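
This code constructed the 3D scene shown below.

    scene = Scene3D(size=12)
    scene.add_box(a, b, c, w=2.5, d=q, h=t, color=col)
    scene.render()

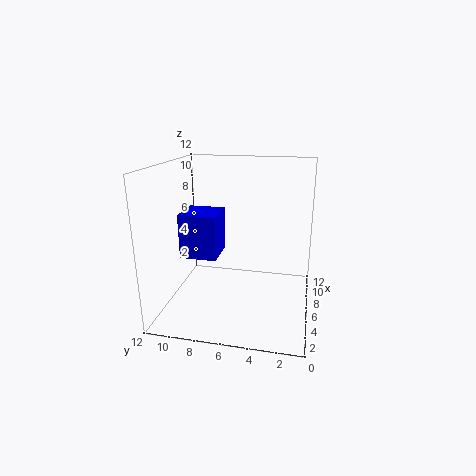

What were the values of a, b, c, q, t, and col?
a = 0.25
b = 6.25
c = 6.5
q = 2.5
t = 3
col = 'blue'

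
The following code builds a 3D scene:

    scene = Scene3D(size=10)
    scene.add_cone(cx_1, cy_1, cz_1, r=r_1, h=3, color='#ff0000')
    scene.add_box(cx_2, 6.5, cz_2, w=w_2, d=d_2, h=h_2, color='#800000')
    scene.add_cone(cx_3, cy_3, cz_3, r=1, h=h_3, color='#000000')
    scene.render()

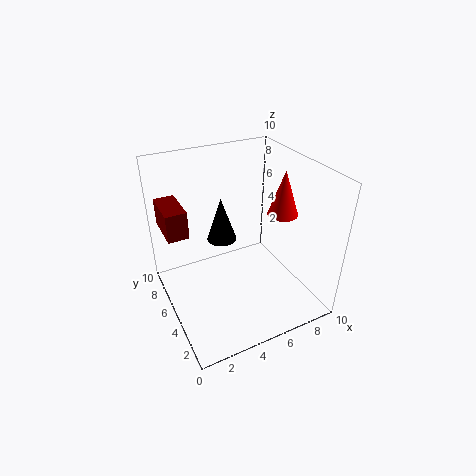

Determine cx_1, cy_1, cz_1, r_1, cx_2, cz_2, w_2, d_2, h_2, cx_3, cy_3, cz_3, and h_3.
cx_1 = 7.5; cy_1 = 3.5; cz_1 = 7; r_1 = 1; cx_2 = 0.5; cz_2 = 5; w_2 = 1.5; d_2 = 3; h_2 = 2; cx_3 = 4; cy_3 = 5.5; cz_3 = 5; h_3 = 3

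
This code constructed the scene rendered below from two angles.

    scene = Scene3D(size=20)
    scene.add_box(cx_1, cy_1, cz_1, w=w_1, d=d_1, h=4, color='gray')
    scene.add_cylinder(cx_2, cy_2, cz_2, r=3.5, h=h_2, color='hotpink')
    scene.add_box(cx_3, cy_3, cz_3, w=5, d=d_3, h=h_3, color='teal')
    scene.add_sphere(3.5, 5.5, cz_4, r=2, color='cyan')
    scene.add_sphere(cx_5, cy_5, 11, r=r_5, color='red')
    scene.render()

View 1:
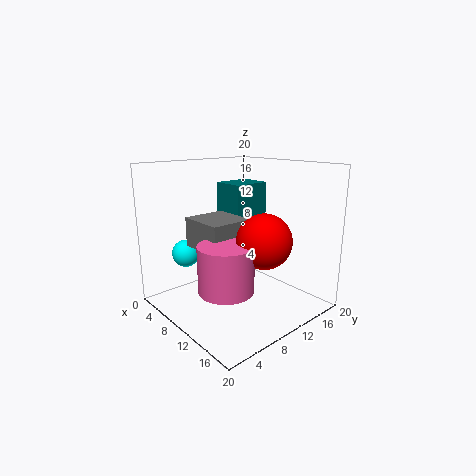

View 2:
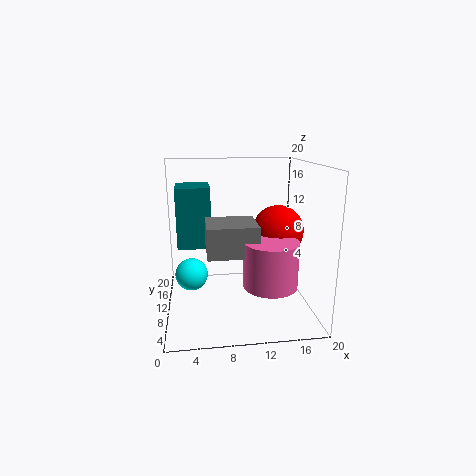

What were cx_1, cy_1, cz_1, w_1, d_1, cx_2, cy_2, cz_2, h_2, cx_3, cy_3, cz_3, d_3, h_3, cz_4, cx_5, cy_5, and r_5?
cx_1 = 5.5, cy_1 = 4.5, cz_1 = 9, w_1 = 6.5, d_1 = 6, cx_2 = 13.5, cy_2 = 5, cz_2 = 5, h_2 = 6, cx_3 = 1.5, cy_3 = 13, cz_3 = 7.5, d_3 = 6, h_3 = 9, cz_4 = 7, cx_5 = 15.5, cy_5 = 9.5, r_5 = 3.5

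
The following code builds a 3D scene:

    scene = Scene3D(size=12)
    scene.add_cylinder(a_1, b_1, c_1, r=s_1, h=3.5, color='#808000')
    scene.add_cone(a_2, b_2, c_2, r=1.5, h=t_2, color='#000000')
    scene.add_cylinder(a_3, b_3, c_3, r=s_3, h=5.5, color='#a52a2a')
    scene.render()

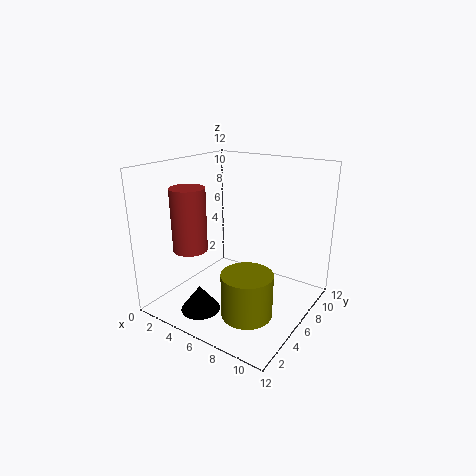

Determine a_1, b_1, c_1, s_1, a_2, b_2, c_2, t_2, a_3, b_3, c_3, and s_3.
a_1 = 8.5; b_1 = 3.5; c_1 = 1; s_1 = 2; a_2 = 5.5; b_2 = 1.5; c_2 = 1.5; t_2 = 2; a_3 = 2; b_3 = 4.5; c_3 = 4.5; s_3 = 1.5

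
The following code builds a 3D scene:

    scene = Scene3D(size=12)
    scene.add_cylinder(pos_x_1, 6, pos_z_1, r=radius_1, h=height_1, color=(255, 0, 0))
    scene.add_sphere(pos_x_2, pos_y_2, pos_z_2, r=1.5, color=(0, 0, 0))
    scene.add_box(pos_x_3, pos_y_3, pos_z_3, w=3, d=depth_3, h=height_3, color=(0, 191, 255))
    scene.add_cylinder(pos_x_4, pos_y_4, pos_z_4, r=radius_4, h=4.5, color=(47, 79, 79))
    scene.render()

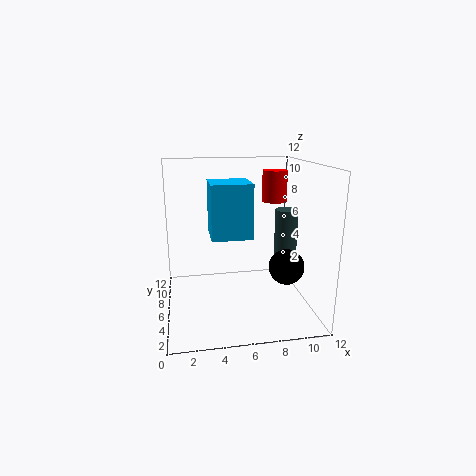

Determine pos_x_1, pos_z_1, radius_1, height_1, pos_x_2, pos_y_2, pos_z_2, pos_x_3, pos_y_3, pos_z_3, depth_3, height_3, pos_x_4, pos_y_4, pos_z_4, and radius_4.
pos_x_1 = 9; pos_z_1 = 9; radius_1 = 1; height_1 = 2.5; pos_x_2 = 10; pos_y_2 = 5; pos_z_2 = 3.5; pos_x_3 = 3.5; pos_y_3 = 2.5; pos_z_3 = 7; depth_3 = 3; height_3 = 4; pos_x_4 = 10.5; pos_y_4 = 7; pos_z_4 = 3.5; radius_4 = 1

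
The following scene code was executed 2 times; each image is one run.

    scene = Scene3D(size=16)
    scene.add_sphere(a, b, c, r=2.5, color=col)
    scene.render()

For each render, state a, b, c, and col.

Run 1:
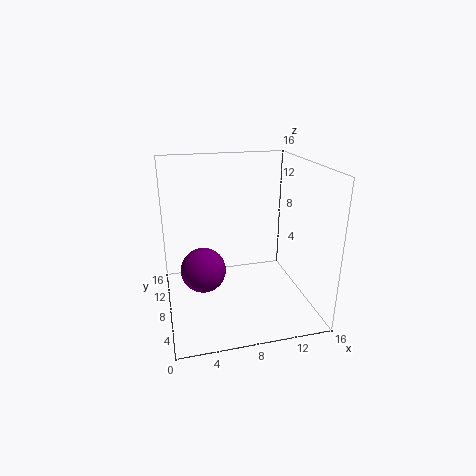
a = 4, b = 8, c = 4.5, col = 'purple'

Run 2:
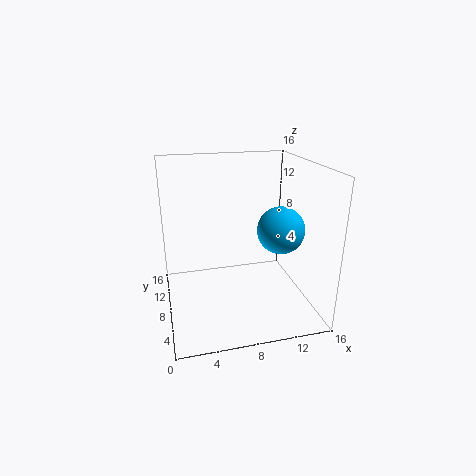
a = 12, b = 5.5, c = 9.5, col = 'deepskyblue'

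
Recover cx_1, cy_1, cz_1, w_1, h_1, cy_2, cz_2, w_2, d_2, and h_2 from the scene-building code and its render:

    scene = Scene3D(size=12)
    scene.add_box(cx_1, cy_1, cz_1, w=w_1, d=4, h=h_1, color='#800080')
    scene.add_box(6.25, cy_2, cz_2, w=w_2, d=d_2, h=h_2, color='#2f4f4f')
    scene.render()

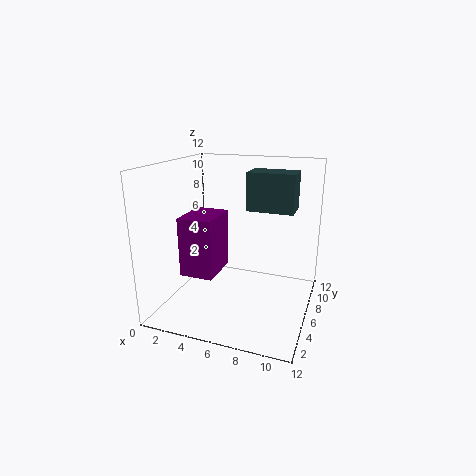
cx_1 = 1; cy_1 = 4.75; cz_1 = 2.25; w_1 = 3; h_1 = 5.25; cy_2 = 7.25; cz_2 = 8; w_2 = 4; d_2 = 2.5; h_2 = 3.25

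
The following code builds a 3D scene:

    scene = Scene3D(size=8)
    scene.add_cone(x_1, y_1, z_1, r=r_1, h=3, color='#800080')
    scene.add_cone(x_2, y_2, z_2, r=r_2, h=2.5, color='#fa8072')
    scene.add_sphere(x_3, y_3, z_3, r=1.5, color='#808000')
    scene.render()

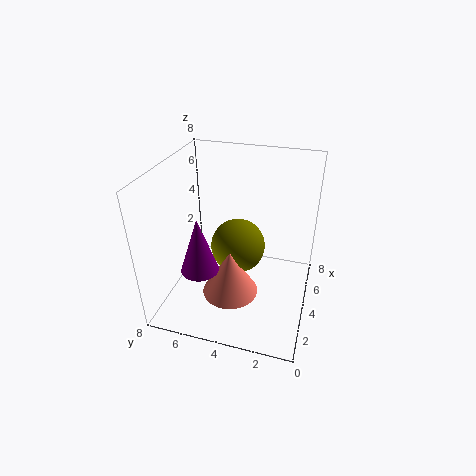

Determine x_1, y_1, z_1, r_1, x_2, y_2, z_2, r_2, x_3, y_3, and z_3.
x_1 = 2, y_1 = 5.5, z_1 = 3, r_1 = 1, x_2 = 2.5, y_2 = 4, z_2 = 1.5, r_2 = 1.5, x_3 = 4, y_3 = 4, z_3 = 3.5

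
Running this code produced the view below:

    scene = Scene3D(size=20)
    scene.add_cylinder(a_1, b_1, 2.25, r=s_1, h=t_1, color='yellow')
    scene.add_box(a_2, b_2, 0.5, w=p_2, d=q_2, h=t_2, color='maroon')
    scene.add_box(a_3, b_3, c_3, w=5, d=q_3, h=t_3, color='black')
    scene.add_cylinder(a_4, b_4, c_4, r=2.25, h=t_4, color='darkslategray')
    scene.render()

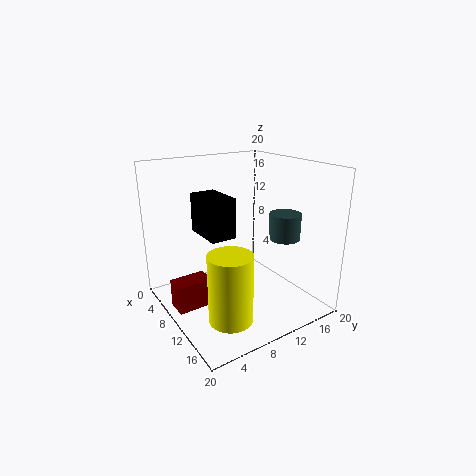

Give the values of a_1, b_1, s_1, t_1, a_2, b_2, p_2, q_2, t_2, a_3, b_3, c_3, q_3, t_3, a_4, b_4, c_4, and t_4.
a_1 = 16, b_1 = 5, s_1 = 2.75, t_1 = 8.75, a_2 = 6.5, b_2 = 1, p_2 = 3, q_2 = 5, t_2 = 4, a_3 = 11.5, b_3 = 2.5, c_3 = 13.25, q_3 = 3, t_3 = 4.5, a_4 = 12.25, b_4 = 16.5, c_4 = 9.25, t_4 = 3.75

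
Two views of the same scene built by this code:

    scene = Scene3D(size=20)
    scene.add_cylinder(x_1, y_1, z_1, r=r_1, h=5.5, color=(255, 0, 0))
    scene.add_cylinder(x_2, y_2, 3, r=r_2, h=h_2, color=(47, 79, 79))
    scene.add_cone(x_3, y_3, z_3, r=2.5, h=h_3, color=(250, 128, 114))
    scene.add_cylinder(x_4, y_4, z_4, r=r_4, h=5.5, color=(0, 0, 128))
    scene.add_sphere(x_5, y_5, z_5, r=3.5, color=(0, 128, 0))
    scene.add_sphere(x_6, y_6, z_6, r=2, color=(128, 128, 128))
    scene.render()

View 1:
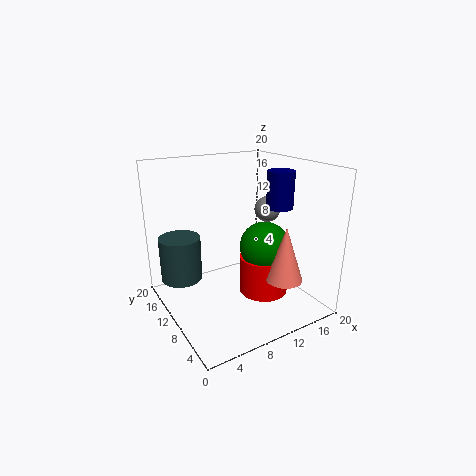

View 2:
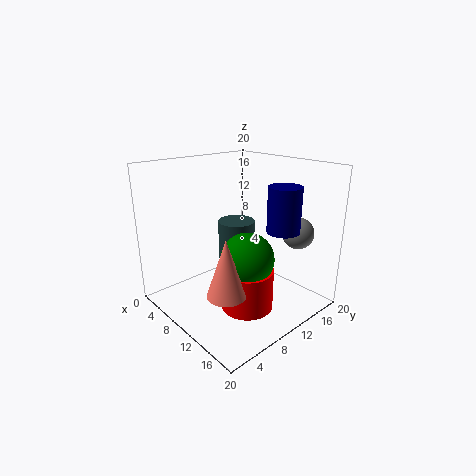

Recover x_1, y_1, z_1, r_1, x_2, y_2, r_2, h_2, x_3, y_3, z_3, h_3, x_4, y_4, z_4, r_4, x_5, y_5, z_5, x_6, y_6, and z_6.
x_1 = 13.5
y_1 = 8.5
z_1 = 1.5
r_1 = 3.5
x_2 = 3.5
y_2 = 15.5
r_2 = 3
h_2 = 6.5
x_3 = 14
y_3 = 4.5
z_3 = 5
h_3 = 7.5
x_4 = 17.5
y_4 = 10.5
z_4 = 13
r_4 = 2
x_5 = 13.5
y_5 = 8.5
z_5 = 8.5
x_6 = 17.5
y_6 = 13.5
z_6 = 12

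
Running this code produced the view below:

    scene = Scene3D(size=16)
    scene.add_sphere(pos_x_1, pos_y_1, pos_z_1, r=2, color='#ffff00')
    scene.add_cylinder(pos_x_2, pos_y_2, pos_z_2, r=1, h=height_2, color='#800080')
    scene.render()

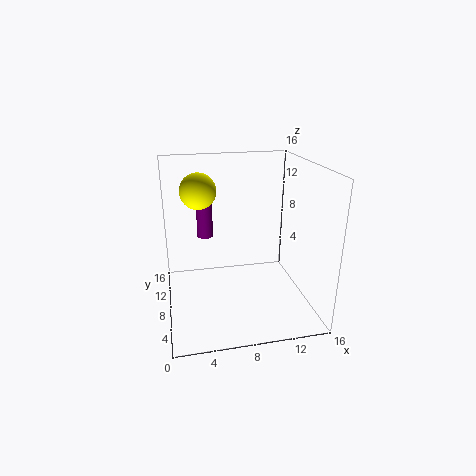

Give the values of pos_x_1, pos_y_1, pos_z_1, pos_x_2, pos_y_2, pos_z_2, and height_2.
pos_x_1 = 4
pos_y_1 = 10
pos_z_1 = 13
pos_x_2 = 5
pos_y_2 = 14
pos_z_2 = 6
height_2 = 6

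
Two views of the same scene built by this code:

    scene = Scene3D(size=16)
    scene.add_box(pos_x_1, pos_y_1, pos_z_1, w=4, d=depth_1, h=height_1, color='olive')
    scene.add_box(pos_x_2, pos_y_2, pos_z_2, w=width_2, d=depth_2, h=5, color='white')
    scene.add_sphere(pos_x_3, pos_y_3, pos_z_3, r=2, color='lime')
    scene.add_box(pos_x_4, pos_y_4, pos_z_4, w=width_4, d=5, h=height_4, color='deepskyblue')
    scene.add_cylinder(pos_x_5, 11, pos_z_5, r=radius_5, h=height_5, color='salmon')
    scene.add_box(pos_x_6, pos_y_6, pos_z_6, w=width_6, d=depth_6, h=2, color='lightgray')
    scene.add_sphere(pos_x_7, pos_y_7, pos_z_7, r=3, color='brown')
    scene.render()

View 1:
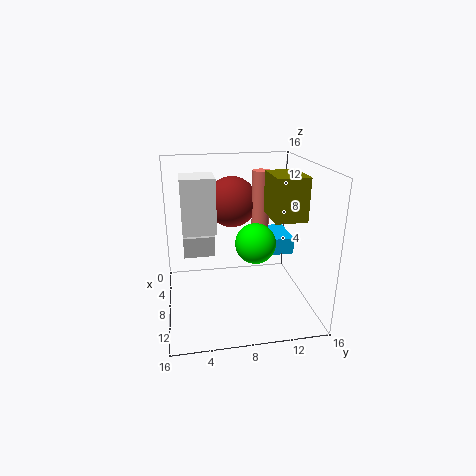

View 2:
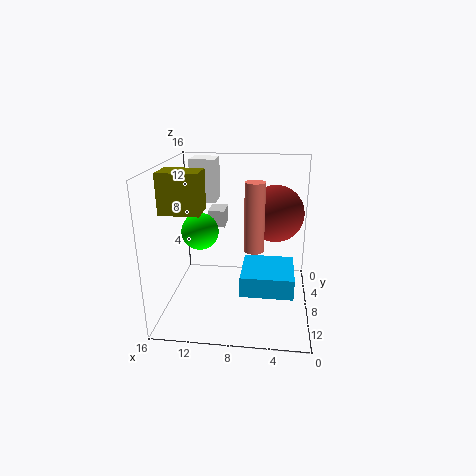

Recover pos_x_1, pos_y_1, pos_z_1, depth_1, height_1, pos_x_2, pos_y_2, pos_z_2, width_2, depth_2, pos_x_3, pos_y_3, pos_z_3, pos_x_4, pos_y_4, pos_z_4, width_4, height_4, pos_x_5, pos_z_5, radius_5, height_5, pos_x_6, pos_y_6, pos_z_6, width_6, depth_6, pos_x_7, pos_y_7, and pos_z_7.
pos_x_1 = 11; pos_y_1 = 10; pos_z_1 = 12; depth_1 = 3; height_1 = 4; pos_x_2 = 11; pos_y_2 = 2; pos_z_2 = 11; width_2 = 3; depth_2 = 3; pos_x_3 = 12; pos_y_3 = 9; pos_z_3 = 9; pos_x_4 = 2; pos_y_4 = 10; pos_z_4 = 5; width_4 = 5; height_4 = 2; pos_x_5 = 6; pos_z_5 = 8; radius_5 = 1; height_5 = 7; pos_x_6 = 10; pos_y_6 = 2; pos_z_6 = 8; width_6 = 2; depth_6 = 3; pos_x_7 = 4; pos_y_7 = 8; pos_z_7 = 11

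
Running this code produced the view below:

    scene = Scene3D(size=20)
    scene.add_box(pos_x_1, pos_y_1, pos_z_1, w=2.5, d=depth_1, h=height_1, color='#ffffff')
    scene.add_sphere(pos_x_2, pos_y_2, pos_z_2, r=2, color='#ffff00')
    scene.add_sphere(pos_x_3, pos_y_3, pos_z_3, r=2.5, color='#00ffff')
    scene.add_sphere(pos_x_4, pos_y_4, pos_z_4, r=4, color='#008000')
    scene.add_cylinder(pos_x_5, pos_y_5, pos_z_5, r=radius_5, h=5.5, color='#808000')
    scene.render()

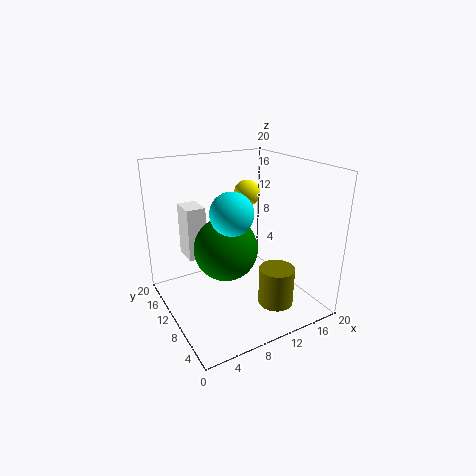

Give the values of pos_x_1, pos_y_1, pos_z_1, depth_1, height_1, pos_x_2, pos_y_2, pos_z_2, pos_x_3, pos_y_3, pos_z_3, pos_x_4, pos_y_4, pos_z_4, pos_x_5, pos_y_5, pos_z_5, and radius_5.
pos_x_1 = 3; pos_y_1 = 10.5; pos_z_1 = 8; depth_1 = 3.5; height_1 = 7; pos_x_2 = 14.5; pos_y_2 = 15; pos_z_2 = 14.5; pos_x_3 = 6; pos_y_3 = 4.5; pos_z_3 = 16; pos_x_4 = 6.5; pos_y_4 = 7; pos_z_4 = 10.5; pos_x_5 = 14; pos_y_5 = 6; pos_z_5 = 0.5; radius_5 = 2.5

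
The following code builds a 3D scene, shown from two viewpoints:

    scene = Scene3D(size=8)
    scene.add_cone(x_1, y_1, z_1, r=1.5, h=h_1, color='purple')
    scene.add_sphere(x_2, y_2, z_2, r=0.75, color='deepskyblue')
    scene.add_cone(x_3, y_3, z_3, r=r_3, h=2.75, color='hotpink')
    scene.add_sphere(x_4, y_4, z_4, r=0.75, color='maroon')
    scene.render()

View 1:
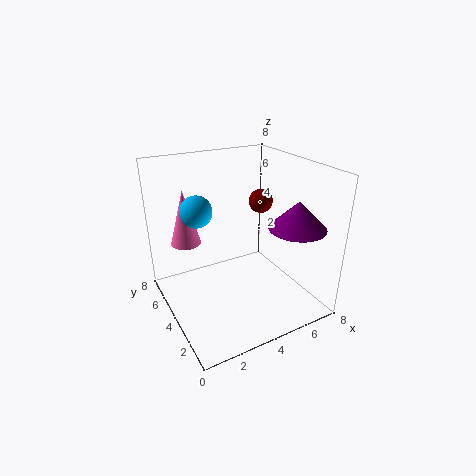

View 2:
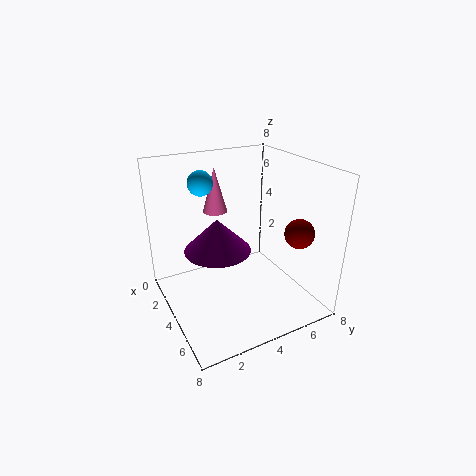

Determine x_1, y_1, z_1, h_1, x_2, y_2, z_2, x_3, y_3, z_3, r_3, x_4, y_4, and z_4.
x_1 = 6.25, y_1 = 1.75, z_1 = 5, h_1 = 1.5, x_2 = 1.25, y_2 = 3, z_2 = 6.5, x_3 = 1, y_3 = 4, z_3 = 4.5, r_3 = 0.75, x_4 = 6.75, y_4 = 6, z_4 = 5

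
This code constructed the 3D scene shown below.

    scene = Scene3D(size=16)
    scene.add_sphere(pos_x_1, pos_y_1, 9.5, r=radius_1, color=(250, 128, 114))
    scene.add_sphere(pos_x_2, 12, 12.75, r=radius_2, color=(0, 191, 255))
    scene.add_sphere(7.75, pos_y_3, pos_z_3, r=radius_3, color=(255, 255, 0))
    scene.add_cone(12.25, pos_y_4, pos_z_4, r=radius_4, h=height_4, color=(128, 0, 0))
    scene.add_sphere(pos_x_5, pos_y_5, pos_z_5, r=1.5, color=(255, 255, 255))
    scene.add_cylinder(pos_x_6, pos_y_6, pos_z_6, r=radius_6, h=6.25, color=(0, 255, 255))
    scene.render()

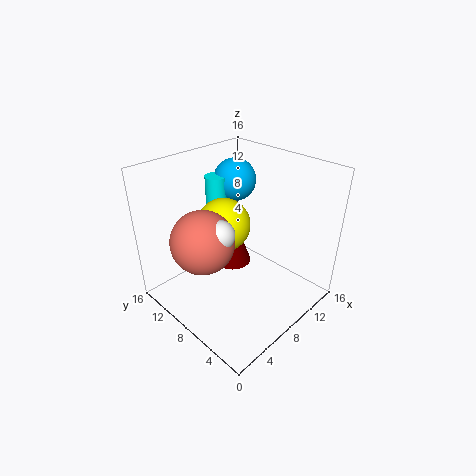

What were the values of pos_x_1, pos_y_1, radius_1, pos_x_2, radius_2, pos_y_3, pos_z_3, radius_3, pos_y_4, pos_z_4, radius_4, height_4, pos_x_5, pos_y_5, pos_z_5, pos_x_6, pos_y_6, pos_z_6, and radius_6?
pos_x_1 = 3.25, pos_y_1 = 8.25, radius_1 = 3.25, pos_x_2 = 11.5, radius_2 = 2.5, pos_y_3 = 10, pos_z_3 = 9, radius_3 = 3, pos_y_4 = 13.25, pos_z_4 = 0.25, radius_4 = 2.5, height_4 = 7, pos_x_5 = 4, pos_y_5 = 6.5, pos_z_5 = 10.75, pos_x_6 = 9, pos_y_6 = 12.5, pos_z_6 = 7.5, radius_6 = 1.25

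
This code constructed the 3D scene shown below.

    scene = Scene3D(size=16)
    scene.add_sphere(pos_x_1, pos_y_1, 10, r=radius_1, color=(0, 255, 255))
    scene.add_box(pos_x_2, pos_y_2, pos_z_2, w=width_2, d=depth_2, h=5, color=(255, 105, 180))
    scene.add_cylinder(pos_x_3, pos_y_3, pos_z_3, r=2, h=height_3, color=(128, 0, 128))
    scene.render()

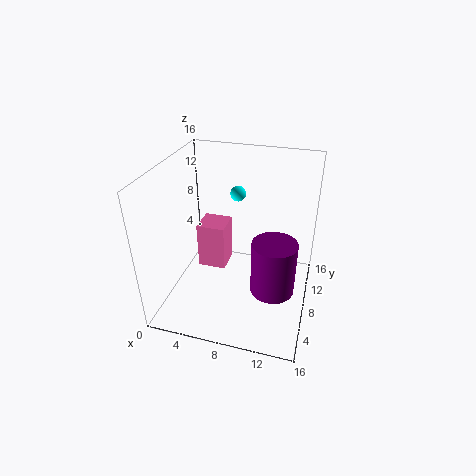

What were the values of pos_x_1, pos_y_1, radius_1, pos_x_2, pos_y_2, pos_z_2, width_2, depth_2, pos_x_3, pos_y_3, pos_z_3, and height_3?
pos_x_1 = 6
pos_y_1 = 15
radius_1 = 1
pos_x_2 = 4
pos_y_2 = 6
pos_z_2 = 5
width_2 = 3
depth_2 = 3
pos_x_3 = 13
pos_y_3 = 2
pos_z_3 = 7
height_3 = 5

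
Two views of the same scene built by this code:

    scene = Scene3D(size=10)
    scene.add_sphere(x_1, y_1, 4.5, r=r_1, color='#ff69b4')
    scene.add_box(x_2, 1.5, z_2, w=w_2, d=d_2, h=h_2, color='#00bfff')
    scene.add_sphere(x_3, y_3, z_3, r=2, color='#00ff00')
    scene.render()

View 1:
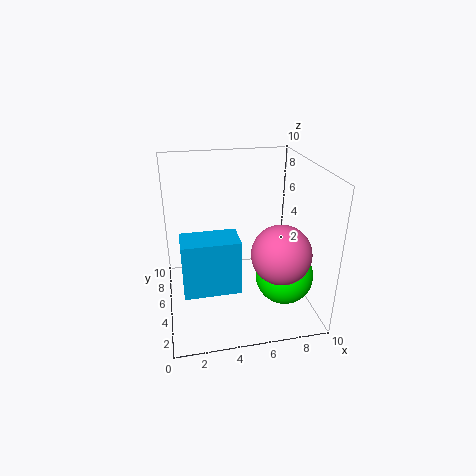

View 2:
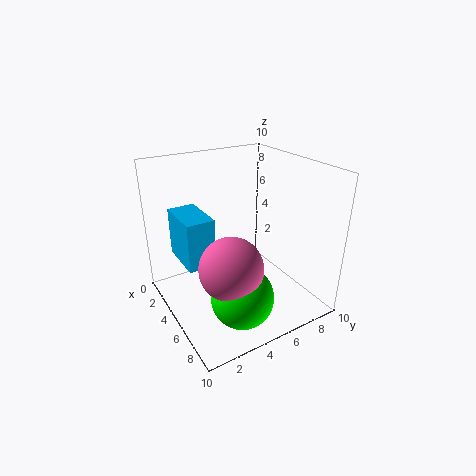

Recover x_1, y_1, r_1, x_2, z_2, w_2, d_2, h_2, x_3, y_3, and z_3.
x_1 = 7.5
y_1 = 3
r_1 = 2
x_2 = 1
z_2 = 3
w_2 = 3.5
d_2 = 2
h_2 = 3.5
x_3 = 8
y_3 = 3.5
z_3 = 2.5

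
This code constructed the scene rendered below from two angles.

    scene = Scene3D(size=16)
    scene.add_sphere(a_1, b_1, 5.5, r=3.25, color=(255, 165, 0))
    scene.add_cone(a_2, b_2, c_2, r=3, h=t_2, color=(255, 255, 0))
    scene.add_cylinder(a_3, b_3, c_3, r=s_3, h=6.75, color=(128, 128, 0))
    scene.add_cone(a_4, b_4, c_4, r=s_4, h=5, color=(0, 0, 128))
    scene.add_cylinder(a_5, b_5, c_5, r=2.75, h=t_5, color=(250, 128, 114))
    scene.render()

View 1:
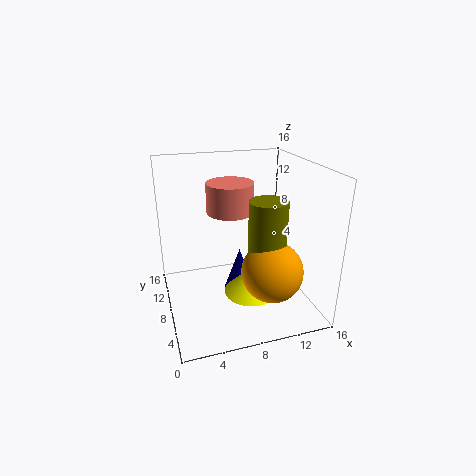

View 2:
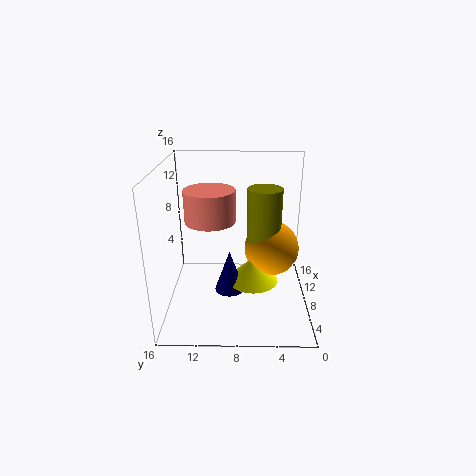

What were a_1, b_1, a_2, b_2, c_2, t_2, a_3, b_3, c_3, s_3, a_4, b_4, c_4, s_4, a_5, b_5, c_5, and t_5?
a_1 = 10.5, b_1 = 4, a_2 = 9, b_2 = 6.25, c_2 = 2, t_2 = 3, a_3 = 10.25, b_3 = 5, c_3 = 6.25, s_3 = 2, a_4 = 8.5, b_4 = 9, c_4 = 1, s_4 = 1.75, a_5 = 8, b_5 = 11, c_5 = 10, t_5 = 3.5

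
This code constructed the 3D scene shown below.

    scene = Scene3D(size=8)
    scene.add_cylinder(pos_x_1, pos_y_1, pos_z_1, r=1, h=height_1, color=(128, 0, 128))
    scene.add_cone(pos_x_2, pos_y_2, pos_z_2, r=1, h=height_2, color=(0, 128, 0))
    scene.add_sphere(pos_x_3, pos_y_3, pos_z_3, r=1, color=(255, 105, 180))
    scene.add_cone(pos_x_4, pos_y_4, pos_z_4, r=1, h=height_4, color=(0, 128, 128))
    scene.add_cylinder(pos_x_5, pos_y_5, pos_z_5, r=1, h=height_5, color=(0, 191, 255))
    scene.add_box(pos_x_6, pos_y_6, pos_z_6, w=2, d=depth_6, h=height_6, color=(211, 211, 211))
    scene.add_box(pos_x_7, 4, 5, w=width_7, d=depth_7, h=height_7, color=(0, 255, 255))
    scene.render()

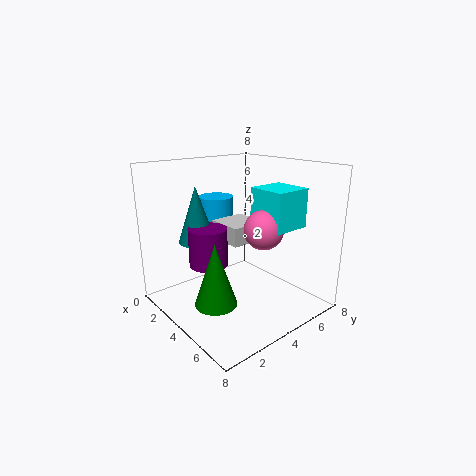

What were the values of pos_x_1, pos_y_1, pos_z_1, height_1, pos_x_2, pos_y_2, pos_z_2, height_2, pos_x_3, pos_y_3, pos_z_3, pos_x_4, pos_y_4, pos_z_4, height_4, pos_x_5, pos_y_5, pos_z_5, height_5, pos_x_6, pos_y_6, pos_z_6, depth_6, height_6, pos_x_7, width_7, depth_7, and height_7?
pos_x_1 = 4, pos_y_1 = 2, pos_z_1 = 3, height_1 = 2, pos_x_2 = 6, pos_y_2 = 1, pos_z_2 = 2, height_2 = 3, pos_x_3 = 6, pos_y_3 = 4, pos_z_3 = 5, pos_x_4 = 3, pos_y_4 = 2, pos_z_4 = 4, height_4 = 3, pos_x_5 = 2, pos_y_5 = 4, pos_z_5 = 4, height_5 = 2, pos_x_6 = 3, pos_y_6 = 3, pos_z_6 = 4, depth_6 = 2, height_6 = 1, pos_x_7 = 5, width_7 = 2, depth_7 = 2, height_7 = 2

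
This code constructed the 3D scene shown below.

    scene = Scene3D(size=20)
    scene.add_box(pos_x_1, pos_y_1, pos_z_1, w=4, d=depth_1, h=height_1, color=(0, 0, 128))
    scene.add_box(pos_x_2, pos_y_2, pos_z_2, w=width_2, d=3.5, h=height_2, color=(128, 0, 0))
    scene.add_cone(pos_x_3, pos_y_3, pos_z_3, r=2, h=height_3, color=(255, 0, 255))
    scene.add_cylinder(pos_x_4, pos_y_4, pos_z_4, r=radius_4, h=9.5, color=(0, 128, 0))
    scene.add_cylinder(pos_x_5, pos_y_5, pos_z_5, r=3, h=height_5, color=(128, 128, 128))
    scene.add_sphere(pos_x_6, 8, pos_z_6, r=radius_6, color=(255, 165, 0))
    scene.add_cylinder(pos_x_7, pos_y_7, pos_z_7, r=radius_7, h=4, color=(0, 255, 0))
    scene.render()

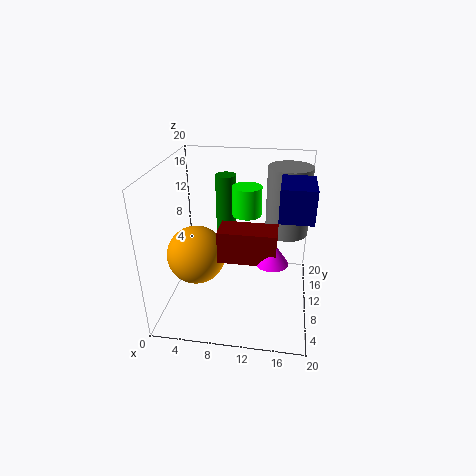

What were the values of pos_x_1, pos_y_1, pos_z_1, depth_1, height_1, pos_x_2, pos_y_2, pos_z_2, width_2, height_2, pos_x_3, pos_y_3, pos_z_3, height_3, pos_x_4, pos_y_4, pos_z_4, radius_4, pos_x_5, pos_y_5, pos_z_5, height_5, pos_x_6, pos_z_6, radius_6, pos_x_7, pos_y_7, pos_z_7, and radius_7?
pos_x_1 = 15.5; pos_y_1 = 4; pos_z_1 = 15.5; depth_1 = 5.5; height_1 = 4; pos_x_2 = 8.5; pos_y_2 = 3.5; pos_z_2 = 10; width_2 = 7; height_2 = 4; pos_x_3 = 15; pos_y_3 = 4.5; pos_z_3 = 10; height_3 = 3; pos_x_4 = 7.5; pos_y_4 = 14.5; pos_z_4 = 8; radius_4 = 1.5; pos_x_5 = 16.5; pos_y_5 = 13; pos_z_5 = 10; height_5 = 9.5; pos_x_6 = 4.5; pos_z_6 = 8; radius_6 = 4; pos_x_7 = 11; pos_y_7 = 11.5; pos_z_7 = 13; radius_7 = 2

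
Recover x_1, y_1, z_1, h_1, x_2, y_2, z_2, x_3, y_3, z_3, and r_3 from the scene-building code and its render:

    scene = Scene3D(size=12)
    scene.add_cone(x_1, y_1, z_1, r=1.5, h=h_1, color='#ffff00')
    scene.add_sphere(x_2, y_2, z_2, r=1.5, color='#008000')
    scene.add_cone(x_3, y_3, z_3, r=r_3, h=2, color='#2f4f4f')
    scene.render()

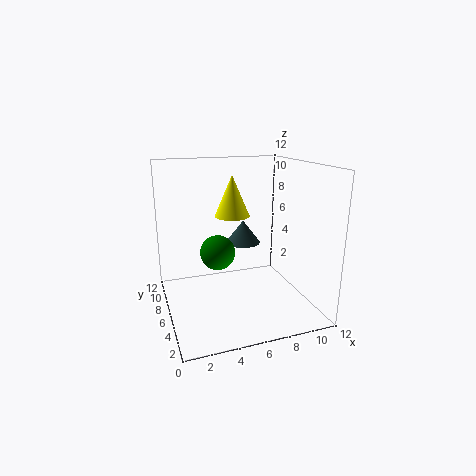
x_1 = 6
y_1 = 7.5
z_1 = 7.5
h_1 = 3.5
x_2 = 4.5
y_2 = 7
z_2 = 4.5
x_3 = 7
y_3 = 7.5
z_3 = 5
r_3 = 1.5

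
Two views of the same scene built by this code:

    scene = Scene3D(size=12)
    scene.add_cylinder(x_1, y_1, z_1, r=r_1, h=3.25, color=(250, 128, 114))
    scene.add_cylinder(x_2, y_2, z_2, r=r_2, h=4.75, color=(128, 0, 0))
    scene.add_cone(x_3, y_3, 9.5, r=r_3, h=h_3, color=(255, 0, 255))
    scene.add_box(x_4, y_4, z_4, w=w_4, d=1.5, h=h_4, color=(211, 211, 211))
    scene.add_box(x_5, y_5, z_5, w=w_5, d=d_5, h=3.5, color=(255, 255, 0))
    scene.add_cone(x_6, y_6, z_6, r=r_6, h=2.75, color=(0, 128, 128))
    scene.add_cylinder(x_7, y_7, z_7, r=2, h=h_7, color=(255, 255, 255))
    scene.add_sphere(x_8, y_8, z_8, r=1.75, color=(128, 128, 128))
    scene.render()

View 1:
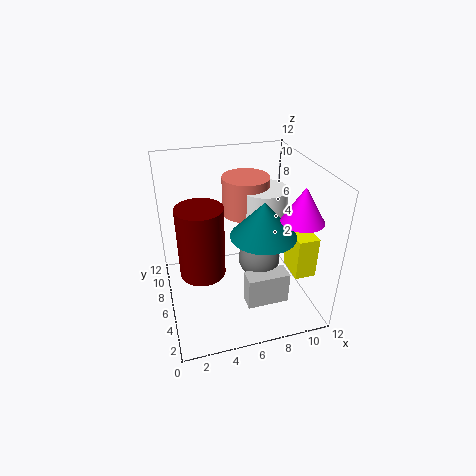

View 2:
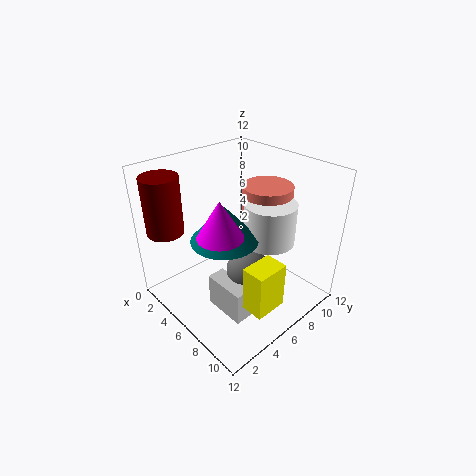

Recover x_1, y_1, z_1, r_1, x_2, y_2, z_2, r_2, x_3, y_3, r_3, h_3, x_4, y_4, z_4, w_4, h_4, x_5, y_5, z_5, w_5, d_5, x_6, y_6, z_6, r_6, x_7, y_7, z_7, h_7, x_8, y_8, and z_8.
x_1 = 7.25; y_1 = 8; z_1 = 7.25; r_1 = 2; x_2 = 2.25; y_2 = 1.5; z_2 = 6.75; r_2 = 1.5; x_3 = 9.25; y_3 = 1.5; r_3 = 1.5; h_3 = 2.5; x_4 = 6; y_4 = 2.75; z_4 = 1; w_4 = 3.5; h_4 = 2.75; x_5 = 10; y_5 = 2.75; z_5 = 3.25; w_5 = 1.75; d_5 = 2.5; x_6 = 7.25; y_6 = 3.5; z_6 = 7.5; r_6 = 2.5; x_7 = 8.5; y_7 = 7; z_7 = 6.5; h_7 = 3.25; x_8 = 7.75; y_8 = 5.5; z_8 = 4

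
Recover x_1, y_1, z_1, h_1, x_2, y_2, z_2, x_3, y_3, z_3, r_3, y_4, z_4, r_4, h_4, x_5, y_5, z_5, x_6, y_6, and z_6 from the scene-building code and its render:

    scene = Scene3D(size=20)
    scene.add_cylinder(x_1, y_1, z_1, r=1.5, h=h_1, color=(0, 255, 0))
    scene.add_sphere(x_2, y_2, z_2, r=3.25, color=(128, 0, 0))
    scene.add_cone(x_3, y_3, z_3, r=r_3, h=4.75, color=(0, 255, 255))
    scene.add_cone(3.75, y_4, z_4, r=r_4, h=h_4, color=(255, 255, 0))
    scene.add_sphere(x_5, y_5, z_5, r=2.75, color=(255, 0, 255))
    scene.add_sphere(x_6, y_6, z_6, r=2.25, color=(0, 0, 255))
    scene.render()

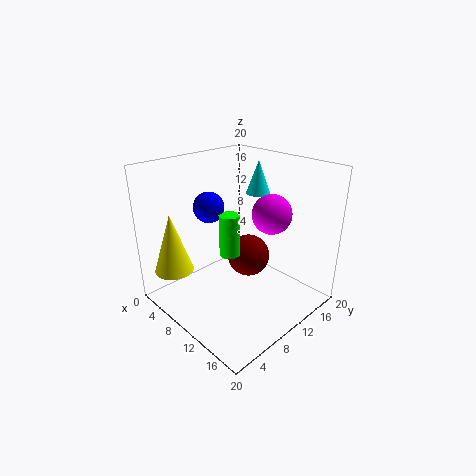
x_1 = 8; y_1 = 10.25; z_1 = 6.5; h_1 = 6.25; x_2 = 8; y_2 = 14.25; z_2 = 4.75; x_3 = 8.75; y_3 = 15.25; z_3 = 15; r_3 = 1.75; y_4 = 3.25; z_4 = 5; r_4 = 2.75; h_4 = 8.5; x_5 = 12.75; y_5 = 13.75; z_5 = 13.25; x_6 = 4.75; y_6 = 9.25; z_6 = 13.25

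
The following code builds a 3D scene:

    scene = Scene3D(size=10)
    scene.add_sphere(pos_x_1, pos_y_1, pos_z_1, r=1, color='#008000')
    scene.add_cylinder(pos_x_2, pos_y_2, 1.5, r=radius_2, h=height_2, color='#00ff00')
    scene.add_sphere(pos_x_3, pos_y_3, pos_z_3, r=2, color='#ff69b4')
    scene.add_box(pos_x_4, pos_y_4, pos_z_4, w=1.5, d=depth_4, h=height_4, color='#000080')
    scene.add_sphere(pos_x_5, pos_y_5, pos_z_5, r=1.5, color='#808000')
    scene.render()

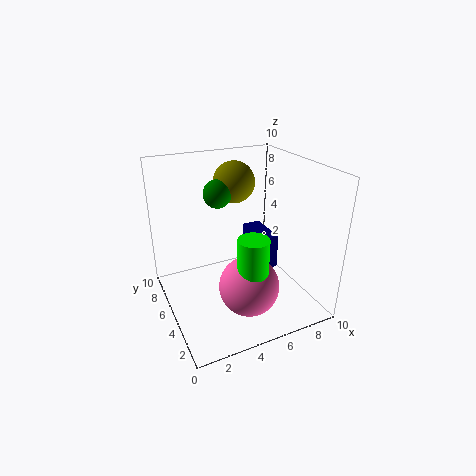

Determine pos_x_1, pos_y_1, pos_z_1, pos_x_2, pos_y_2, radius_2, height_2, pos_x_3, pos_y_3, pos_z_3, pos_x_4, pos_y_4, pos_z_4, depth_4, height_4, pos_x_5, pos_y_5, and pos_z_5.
pos_x_1 = 4.25, pos_y_1 = 6.75, pos_z_1 = 7.75, pos_x_2 = 4.75, pos_y_2 = 2.25, radius_2 = 1, height_2 = 4.75, pos_x_3 = 4.75, pos_y_3 = 2.75, pos_z_3 = 2.5, pos_x_4 = 7.5, pos_y_4 = 6, pos_z_4 = 1, depth_4 = 3.25, height_4 = 2.75, pos_x_5 = 5.75, pos_y_5 = 7.25, pos_z_5 = 8.25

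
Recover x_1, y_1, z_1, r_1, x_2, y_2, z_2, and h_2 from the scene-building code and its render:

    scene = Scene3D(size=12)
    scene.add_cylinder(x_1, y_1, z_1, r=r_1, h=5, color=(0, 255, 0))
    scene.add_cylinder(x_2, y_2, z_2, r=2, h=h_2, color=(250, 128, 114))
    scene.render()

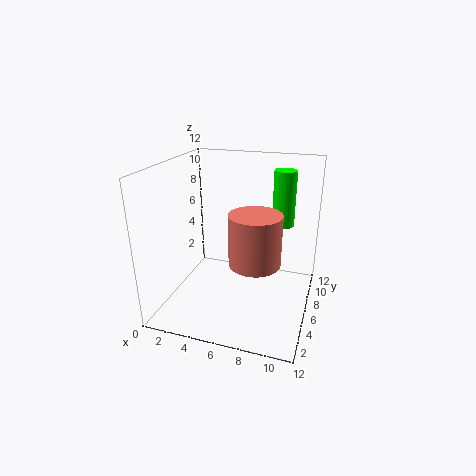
x_1 = 9; y_1 = 10; z_1 = 6; r_1 = 1; x_2 = 8; y_2 = 4; z_2 = 5; h_2 = 4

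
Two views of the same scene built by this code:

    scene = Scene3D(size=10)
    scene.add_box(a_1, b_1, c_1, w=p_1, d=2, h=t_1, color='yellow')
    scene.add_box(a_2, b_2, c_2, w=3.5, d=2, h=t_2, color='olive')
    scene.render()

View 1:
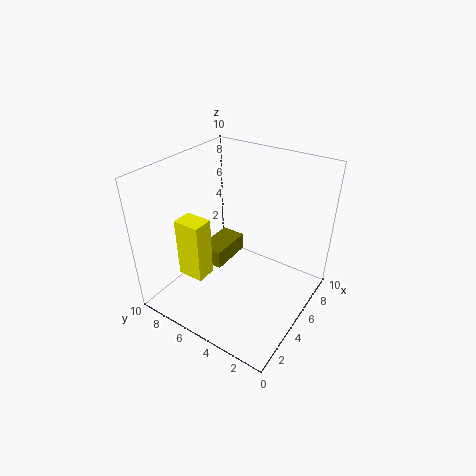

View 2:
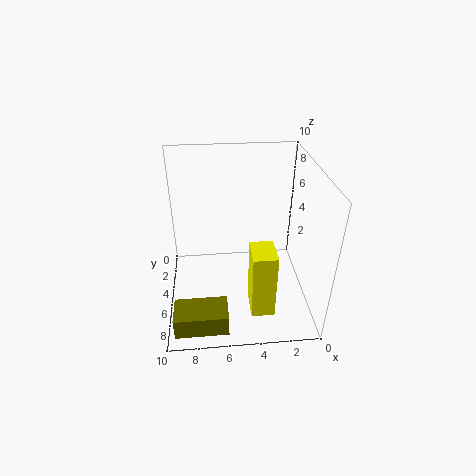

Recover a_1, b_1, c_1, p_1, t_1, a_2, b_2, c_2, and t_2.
a_1 = 3; b_1 = 7; c_1 = 1.5; p_1 = 1.5; t_1 = 4.5; a_2 = 6; b_2 = 7.5; c_2 = 0.5; t_2 = 1.5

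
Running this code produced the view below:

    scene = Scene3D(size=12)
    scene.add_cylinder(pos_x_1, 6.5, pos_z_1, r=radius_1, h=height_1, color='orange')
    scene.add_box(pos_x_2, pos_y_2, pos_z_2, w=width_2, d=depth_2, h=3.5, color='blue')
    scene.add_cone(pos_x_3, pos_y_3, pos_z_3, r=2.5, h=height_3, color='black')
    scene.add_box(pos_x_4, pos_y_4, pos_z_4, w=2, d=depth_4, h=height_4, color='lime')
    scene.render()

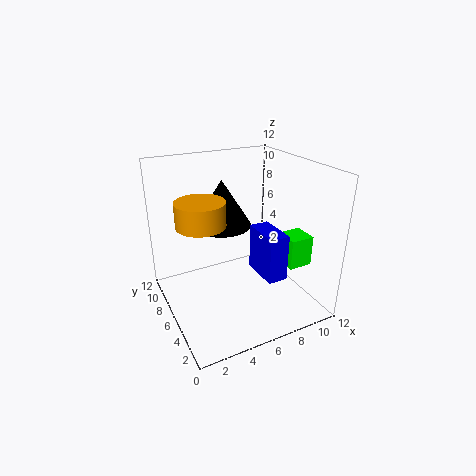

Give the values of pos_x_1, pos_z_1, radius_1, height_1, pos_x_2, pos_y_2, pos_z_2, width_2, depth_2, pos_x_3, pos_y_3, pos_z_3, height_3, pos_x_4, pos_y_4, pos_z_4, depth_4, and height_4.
pos_x_1 = 3
pos_z_1 = 7.5
radius_1 = 2
height_1 = 2
pos_x_2 = 6
pos_y_2 = 1
pos_z_2 = 4.5
width_2 = 1.5
depth_2 = 3
pos_x_3 = 5.5
pos_y_3 = 8
pos_z_3 = 6.5
height_3 = 4
pos_x_4 = 9
pos_y_4 = 2.5
pos_z_4 = 4
depth_4 = 2
height_4 = 2.5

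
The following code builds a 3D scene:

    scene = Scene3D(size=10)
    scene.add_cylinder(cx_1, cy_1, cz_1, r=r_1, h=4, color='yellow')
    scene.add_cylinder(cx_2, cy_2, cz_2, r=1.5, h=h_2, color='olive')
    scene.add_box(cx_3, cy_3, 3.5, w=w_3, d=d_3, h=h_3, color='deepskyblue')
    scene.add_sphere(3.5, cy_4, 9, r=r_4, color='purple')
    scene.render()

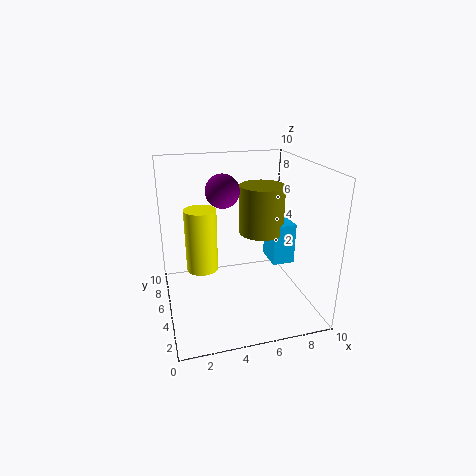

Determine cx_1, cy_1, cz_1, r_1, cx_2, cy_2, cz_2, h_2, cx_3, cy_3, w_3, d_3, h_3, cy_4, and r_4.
cx_1 = 2.25, cy_1 = 3.75, cz_1 = 3.75, r_1 = 1, cx_2 = 6.5, cy_2 = 4.5, cz_2 = 5.5, h_2 = 3.25, cx_3 = 7, cy_3 = 3.25, w_3 = 1.5, d_3 = 2, h_3 = 2.75, cy_4 = 3, r_4 = 1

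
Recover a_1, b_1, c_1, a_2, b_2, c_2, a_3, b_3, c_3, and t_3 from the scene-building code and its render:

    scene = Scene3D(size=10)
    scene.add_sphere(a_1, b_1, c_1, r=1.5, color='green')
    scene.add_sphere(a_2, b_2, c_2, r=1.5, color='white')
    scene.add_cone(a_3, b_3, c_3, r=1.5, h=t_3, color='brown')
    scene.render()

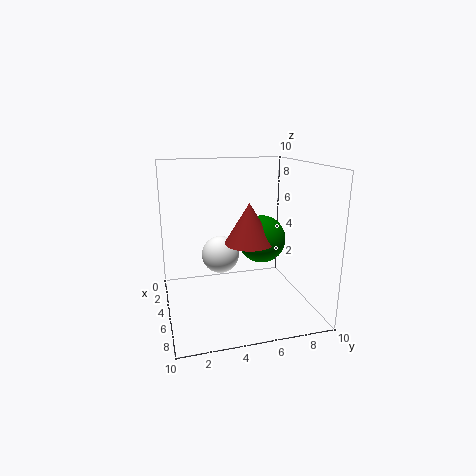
a_1 = 7
b_1 = 6
c_1 = 5.5
a_2 = 1.5
b_2 = 4.5
c_2 = 2.5
a_3 = 7.5
b_3 = 5
c_3 = 5.5
t_3 = 2.5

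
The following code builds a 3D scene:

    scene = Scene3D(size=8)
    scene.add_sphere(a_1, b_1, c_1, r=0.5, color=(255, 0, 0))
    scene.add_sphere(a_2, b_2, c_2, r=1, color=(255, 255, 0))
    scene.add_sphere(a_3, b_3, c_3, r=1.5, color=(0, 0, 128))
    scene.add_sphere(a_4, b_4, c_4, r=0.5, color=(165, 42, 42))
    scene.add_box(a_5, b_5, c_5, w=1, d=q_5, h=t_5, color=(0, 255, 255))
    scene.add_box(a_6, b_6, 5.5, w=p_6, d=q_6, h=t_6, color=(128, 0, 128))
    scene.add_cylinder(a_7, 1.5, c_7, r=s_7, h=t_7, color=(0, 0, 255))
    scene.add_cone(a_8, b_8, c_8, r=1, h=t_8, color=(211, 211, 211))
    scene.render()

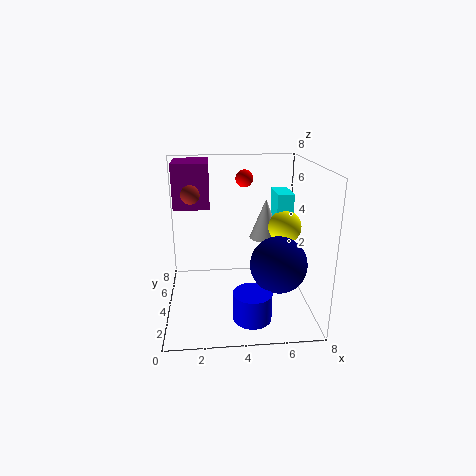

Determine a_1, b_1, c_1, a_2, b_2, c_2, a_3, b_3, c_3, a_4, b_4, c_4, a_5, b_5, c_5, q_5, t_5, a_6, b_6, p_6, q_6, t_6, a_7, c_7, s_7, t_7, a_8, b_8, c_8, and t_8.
a_1 = 4.5; b_1 = 5.5; c_1 = 7; a_2 = 7; b_2 = 5.5; c_2 = 4; a_3 = 6; b_3 = 2.5; c_3 = 3; a_4 = 1.5; b_4 = 4; c_4 = 6.5; a_5 = 6.5; b_5 = 5.5; c_5 = 4; q_5 = 2; t_5 = 2; a_6 = 0.5; b_6 = 4.5; p_6 = 2; q_6 = 2.5; t_6 = 2.5; a_7 = 4.5; c_7 = 0.5; s_7 = 1; t_7 = 1.5; a_8 = 6; b_8 = 6.5; c_8 = 3; t_8 = 2.5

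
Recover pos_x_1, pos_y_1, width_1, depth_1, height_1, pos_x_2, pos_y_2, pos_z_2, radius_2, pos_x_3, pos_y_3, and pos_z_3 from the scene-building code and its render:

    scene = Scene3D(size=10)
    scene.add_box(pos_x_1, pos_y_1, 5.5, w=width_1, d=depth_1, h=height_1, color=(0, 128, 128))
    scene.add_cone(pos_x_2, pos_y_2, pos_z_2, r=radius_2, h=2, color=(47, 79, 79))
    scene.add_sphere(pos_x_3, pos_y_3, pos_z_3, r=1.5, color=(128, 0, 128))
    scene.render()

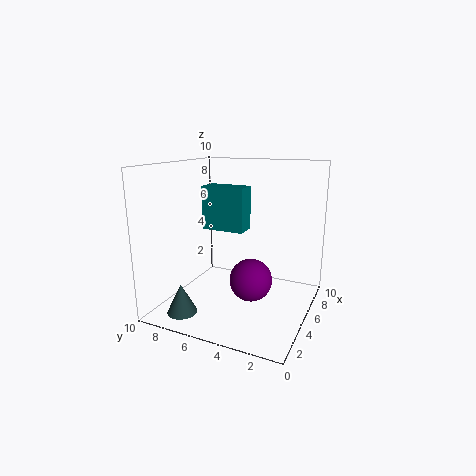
pos_x_1 = 4.5; pos_y_1 = 4.5; width_1 = 1.5; depth_1 = 3; height_1 = 3; pos_x_2 = 1.5; pos_y_2 = 7.5; pos_z_2 = 0.5; radius_2 = 1; pos_x_3 = 5; pos_y_3 = 4; pos_z_3 = 2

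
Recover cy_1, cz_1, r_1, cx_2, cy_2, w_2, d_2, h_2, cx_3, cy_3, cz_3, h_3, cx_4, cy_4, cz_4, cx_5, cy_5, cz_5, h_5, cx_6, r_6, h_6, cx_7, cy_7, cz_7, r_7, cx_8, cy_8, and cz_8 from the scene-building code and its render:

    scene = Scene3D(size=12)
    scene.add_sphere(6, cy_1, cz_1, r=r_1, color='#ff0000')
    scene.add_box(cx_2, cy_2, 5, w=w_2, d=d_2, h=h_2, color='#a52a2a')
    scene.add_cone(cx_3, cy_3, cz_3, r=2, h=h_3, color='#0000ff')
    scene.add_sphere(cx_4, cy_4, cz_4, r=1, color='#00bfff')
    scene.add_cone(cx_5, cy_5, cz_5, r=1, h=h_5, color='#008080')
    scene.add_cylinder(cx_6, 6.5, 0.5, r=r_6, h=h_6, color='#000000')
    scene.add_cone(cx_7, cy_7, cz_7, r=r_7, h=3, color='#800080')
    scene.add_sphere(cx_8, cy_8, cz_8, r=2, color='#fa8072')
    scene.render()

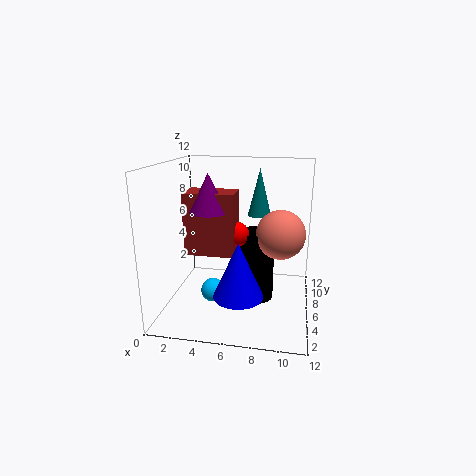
cy_1 = 5.5
cz_1 = 6.5
r_1 = 1
cx_2 = 2
cy_2 = 4
w_2 = 4
d_2 = 2.5
h_2 = 5
cx_3 = 6.5
cy_3 = 3.5
cz_3 = 2
h_3 = 4.5
cx_4 = 4
cy_4 = 5
cz_4 = 1.5
cx_5 = 7.5
cy_5 = 8
cz_5 = 7.5
h_5 = 4
cx_6 = 7.5
r_6 = 1.5
h_6 = 6
cx_7 = 4
cy_7 = 4.5
cz_7 = 8.5
r_7 = 1.5
cx_8 = 9.5
cy_8 = 6
cz_8 = 6.5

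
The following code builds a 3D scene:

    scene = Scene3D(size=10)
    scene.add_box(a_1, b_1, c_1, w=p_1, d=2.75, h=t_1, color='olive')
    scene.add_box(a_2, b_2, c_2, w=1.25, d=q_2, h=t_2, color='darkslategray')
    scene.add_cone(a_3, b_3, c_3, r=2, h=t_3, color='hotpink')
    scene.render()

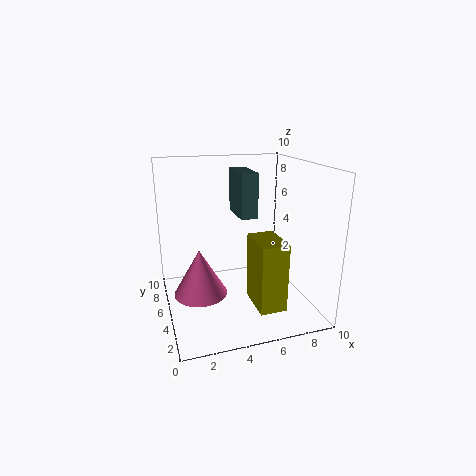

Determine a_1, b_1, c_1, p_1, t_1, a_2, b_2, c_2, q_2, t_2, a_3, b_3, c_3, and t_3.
a_1 = 5.25
b_1 = 1
c_1 = 1.25
p_1 = 1.75
t_1 = 4.5
a_2 = 5.5
b_2 = 5.75
c_2 = 6
q_2 = 3
t_2 = 3.25
a_3 = 2.5
b_3 = 6.5
c_3 = 0.25
t_3 = 3.5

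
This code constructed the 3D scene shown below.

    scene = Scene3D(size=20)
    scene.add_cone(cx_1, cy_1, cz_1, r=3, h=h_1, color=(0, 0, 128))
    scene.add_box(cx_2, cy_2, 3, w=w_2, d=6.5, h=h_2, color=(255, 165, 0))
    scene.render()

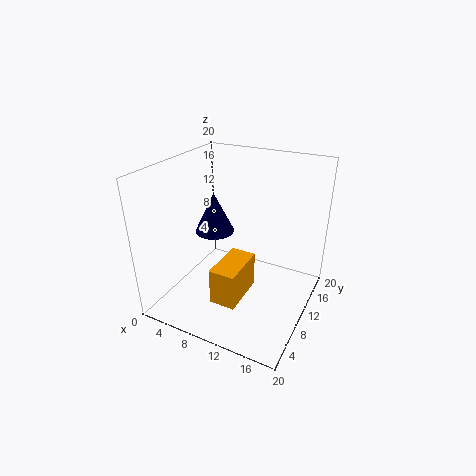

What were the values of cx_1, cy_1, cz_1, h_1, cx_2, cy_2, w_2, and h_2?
cx_1 = 4.25
cy_1 = 13.25
cz_1 = 8.25
h_1 = 6.25
cx_2 = 9
cy_2 = 3.75
w_2 = 3.5
h_2 = 5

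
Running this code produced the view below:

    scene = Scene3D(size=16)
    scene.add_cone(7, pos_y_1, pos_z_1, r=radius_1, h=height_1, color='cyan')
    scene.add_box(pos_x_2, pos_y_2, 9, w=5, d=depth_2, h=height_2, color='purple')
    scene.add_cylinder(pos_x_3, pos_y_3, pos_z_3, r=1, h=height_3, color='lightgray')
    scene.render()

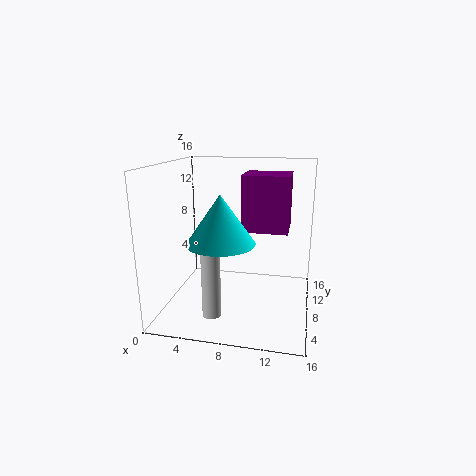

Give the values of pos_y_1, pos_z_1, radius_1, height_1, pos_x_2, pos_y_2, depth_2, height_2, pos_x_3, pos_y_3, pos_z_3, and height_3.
pos_y_1 = 4.5, pos_z_1 = 8.5, radius_1 = 3.5, height_1 = 5, pos_x_2 = 8.5, pos_y_2 = 7, depth_2 = 4.5, height_2 = 6, pos_x_3 = 6, pos_y_3 = 4, pos_z_3 = 0.5, height_3 = 8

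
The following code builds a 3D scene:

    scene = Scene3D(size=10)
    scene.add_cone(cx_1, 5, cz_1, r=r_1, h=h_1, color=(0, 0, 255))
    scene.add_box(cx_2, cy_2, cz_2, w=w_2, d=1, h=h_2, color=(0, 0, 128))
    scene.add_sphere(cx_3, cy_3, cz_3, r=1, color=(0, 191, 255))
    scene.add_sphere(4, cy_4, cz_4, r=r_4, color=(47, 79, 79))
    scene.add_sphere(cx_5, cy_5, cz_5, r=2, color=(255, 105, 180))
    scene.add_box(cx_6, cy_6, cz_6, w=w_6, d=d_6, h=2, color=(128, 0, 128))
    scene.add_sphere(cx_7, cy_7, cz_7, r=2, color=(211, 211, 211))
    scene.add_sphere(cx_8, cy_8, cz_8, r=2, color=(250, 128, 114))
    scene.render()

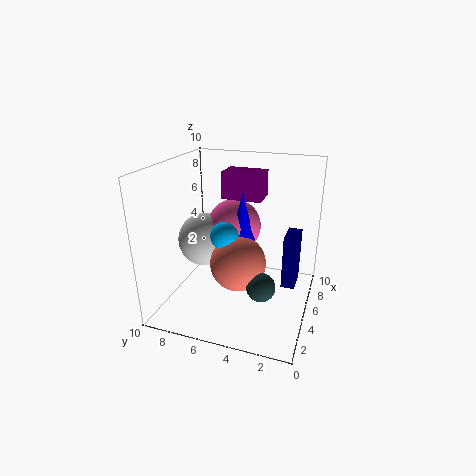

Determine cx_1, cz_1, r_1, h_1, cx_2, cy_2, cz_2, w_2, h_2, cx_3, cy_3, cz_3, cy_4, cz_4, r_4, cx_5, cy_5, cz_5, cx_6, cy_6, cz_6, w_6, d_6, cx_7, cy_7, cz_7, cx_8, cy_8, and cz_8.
cx_1 = 6, cz_1 = 4, r_1 = 1, h_1 = 4, cx_2 = 6, cy_2 = 1, cz_2 = 1, w_2 = 2, h_2 = 4, cx_3 = 5, cy_3 = 6, cz_3 = 5, cy_4 = 3, cz_4 = 2, r_4 = 1, cx_5 = 7, cy_5 = 6, cz_5 = 5, cx_6 = 7, cy_6 = 4, cz_6 = 7, w_6 = 2, d_6 = 3, cx_7 = 6, cy_7 = 8, cz_7 = 4, cx_8 = 5, cy_8 = 5, cz_8 = 3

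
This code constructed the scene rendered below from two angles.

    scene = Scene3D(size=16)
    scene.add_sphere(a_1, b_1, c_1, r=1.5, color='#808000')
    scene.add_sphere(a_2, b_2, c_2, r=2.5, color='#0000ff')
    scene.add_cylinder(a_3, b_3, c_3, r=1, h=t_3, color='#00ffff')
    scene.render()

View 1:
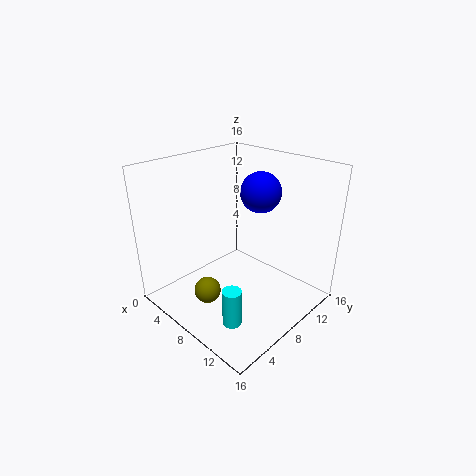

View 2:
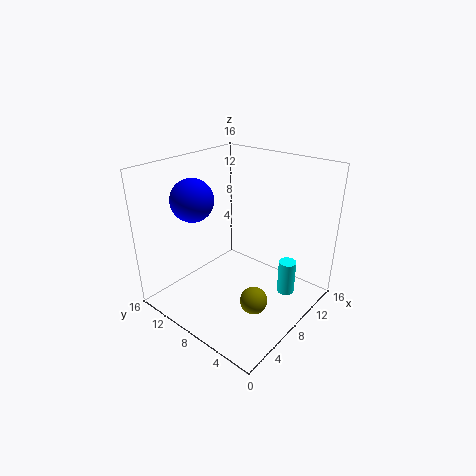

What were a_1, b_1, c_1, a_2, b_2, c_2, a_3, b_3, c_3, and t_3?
a_1 = 6.5; b_1 = 4.5; c_1 = 2; a_2 = 6.5; b_2 = 13.5; c_2 = 11.5; a_3 = 11.5; b_3 = 3.5; c_3 = 1; t_3 = 4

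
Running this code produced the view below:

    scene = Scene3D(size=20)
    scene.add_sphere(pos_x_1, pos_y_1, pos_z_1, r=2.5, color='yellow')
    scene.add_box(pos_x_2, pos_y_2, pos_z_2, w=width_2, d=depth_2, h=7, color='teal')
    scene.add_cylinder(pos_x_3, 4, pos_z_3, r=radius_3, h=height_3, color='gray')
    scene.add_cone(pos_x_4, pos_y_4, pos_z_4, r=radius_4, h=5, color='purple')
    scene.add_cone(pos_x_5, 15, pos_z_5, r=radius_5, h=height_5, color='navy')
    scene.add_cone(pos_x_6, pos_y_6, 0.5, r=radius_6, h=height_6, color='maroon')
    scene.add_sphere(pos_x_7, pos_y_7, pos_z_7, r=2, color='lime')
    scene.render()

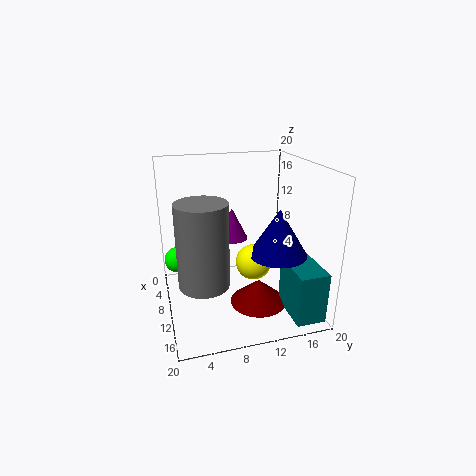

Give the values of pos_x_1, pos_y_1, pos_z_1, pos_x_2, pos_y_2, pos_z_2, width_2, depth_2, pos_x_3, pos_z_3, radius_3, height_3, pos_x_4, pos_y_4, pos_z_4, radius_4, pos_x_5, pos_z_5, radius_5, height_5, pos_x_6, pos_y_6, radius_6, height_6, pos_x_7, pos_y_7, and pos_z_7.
pos_x_1 = 11; pos_y_1 = 12; pos_z_1 = 6.5; pos_x_2 = 12.5; pos_y_2 = 15.5; pos_z_2 = 0.5; width_2 = 6.5; depth_2 = 4; pos_x_3 = 16.5; pos_z_3 = 7.5; radius_3 = 3; height_3 = 10; pos_x_4 = 3; pos_y_4 = 11; pos_z_4 = 7; radius_4 = 2.5; pos_x_5 = 12.5; pos_z_5 = 8; radius_5 = 4; height_5 = 6.5; pos_x_6 = 12; pos_y_6 = 12.5; radius_6 = 4; height_6 = 3.5; pos_x_7 = 3.5; pos_y_7 = 2; pos_z_7 = 4.5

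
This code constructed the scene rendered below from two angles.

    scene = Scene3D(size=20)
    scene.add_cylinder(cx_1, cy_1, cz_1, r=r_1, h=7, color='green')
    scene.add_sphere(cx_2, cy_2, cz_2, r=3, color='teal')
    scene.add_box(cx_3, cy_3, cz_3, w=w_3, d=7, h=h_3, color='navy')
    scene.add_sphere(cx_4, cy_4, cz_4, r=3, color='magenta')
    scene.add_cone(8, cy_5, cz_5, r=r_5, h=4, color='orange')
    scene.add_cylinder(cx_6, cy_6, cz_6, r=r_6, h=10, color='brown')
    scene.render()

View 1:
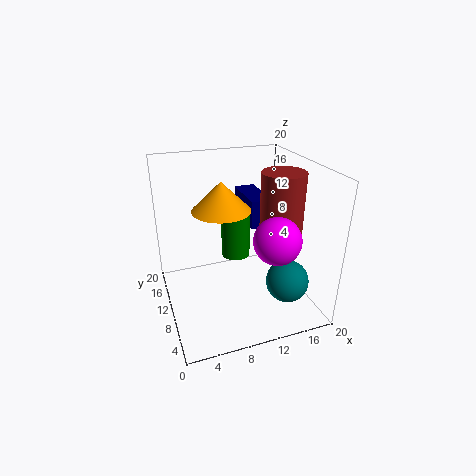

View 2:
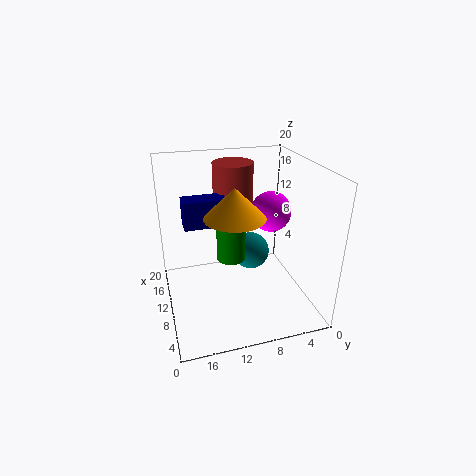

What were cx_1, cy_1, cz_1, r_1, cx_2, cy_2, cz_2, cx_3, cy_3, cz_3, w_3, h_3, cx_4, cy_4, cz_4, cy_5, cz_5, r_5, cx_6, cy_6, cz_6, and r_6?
cx_1 = 10; cy_1 = 11; cz_1 = 7; r_1 = 2; cx_2 = 16; cy_2 = 6; cz_2 = 4; cx_3 = 12; cy_3 = 10; cz_3 = 11; w_3 = 3; h_3 = 4; cx_4 = 13; cy_4 = 4; cz_4 = 12; cy_5 = 11; cz_5 = 14; r_5 = 4; cx_6 = 16; cy_6 = 9; cz_6 = 9; r_6 = 3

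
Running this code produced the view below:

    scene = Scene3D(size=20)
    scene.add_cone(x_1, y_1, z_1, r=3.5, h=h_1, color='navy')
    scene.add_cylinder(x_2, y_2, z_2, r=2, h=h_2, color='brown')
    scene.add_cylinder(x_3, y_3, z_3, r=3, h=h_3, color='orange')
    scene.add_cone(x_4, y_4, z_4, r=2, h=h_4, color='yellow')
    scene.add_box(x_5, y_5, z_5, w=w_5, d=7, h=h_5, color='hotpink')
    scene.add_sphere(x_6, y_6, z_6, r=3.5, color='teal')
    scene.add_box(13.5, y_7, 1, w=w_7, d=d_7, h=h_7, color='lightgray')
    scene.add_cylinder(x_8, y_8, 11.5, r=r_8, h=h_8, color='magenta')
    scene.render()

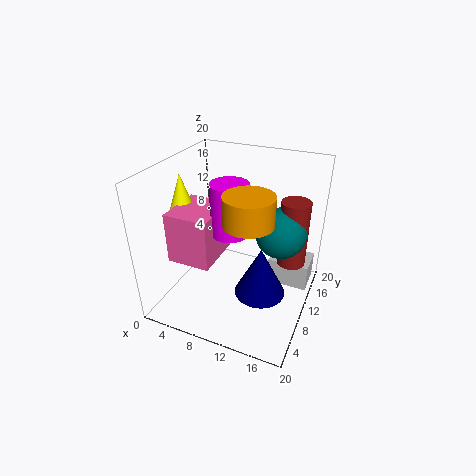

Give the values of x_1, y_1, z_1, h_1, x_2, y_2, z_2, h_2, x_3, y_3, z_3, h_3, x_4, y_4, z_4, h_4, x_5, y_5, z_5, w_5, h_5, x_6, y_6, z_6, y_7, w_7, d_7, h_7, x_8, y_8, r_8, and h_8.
x_1 = 14; y_1 = 8.5; z_1 = 3; h_1 = 7; x_2 = 17; y_2 = 13; z_2 = 6; h_2 = 9.5; x_3 = 13.5; y_3 = 5; z_3 = 15.5; h_3 = 3.5; x_4 = 2; y_4 = 9; z_4 = 12.5; h_4 = 6; x_5 = 2; y_5 = 4.5; z_5 = 7.5; w_5 = 6; h_5 = 7; x_6 = 15.5; y_6 = 12; z_6 = 11; y_7 = 13.5; w_7 = 6; d_7 = 4.5; h_7 = 4; x_8 = 9.5; y_8 = 8.5; r_8 = 2.5; h_8 = 7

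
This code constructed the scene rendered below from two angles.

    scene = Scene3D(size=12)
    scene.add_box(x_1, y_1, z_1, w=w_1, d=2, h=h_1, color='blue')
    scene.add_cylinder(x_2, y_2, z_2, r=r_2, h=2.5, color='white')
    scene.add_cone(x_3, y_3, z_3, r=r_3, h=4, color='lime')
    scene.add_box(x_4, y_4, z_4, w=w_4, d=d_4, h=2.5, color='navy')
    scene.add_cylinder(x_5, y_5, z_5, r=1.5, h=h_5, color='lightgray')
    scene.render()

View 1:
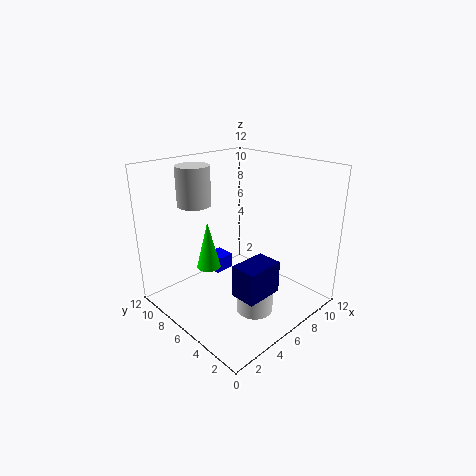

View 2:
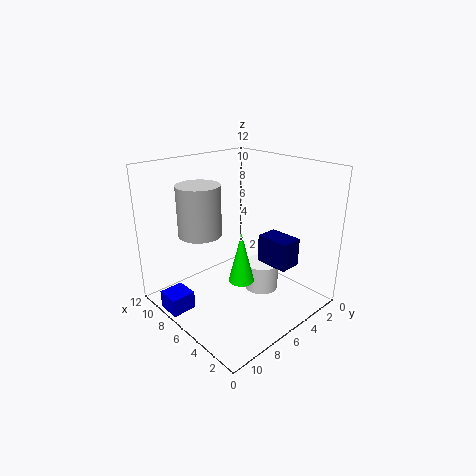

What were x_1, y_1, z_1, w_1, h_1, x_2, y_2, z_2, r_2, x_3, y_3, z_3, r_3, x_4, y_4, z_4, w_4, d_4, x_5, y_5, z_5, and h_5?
x_1 = 7
y_1 = 10
z_1 = 0.5
w_1 = 2
h_1 = 1.5
x_2 = 5.5
y_2 = 3.5
z_2 = 0.5
r_2 = 1.5
x_3 = 4
y_3 = 7.5
z_3 = 3.5
r_3 = 1
x_4 = 3
y_4 = 1.5
z_4 = 3
w_4 = 3
d_4 = 2
x_5 = 5
y_5 = 10.5
z_5 = 8
h_5 = 3.5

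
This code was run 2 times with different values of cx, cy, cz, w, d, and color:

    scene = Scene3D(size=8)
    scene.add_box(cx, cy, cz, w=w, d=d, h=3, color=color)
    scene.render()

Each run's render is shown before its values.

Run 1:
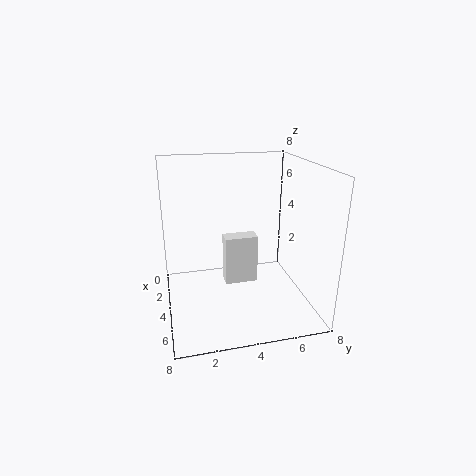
cx = 2; cy = 3.5; cz = 0.5; w = 1; d = 2; color = 'white'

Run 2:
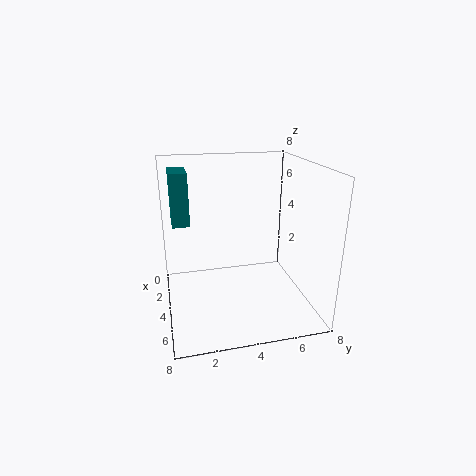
cx = 1; cy = 0.5; cz = 4.5; w = 2; d = 1; color = 'teal'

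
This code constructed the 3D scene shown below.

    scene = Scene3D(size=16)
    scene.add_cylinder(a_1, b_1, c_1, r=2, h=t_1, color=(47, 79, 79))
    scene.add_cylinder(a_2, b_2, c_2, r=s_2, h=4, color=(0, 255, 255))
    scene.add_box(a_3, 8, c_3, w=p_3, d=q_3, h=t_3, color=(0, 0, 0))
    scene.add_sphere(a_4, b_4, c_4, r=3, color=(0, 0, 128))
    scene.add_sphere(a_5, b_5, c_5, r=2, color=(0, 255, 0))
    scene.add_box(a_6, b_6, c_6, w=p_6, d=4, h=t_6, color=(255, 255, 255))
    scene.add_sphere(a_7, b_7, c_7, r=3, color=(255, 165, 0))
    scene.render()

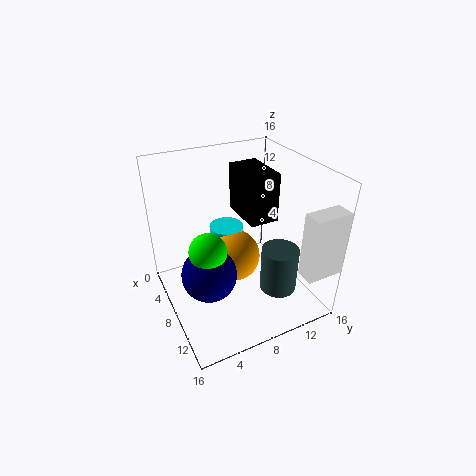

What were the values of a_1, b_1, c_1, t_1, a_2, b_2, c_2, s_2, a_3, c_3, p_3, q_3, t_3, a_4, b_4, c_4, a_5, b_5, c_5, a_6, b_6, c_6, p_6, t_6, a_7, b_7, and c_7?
a_1 = 12, b_1 = 11, c_1 = 3, t_1 = 5, a_2 = 5, b_2 = 8, c_2 = 4, s_2 = 2, a_3 = 6, c_3 = 11, p_3 = 5, q_3 = 3, t_3 = 5, a_4 = 9, b_4 = 4, c_4 = 5, a_5 = 9, b_5 = 4, c_5 = 8, a_6 = 14, b_6 = 12, c_6 = 6, p_6 = 2, t_6 = 7, a_7 = 7, b_7 = 8, c_7 = 5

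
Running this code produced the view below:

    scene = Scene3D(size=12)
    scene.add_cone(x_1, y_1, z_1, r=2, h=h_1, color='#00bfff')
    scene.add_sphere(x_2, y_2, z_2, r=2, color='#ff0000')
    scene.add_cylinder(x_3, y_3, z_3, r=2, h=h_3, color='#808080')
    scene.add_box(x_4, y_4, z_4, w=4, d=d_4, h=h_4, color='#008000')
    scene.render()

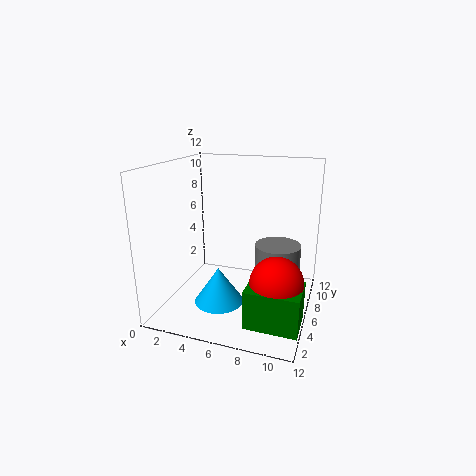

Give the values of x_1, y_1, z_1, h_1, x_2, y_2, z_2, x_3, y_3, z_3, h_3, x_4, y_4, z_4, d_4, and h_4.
x_1 = 5, y_1 = 4, z_1 = 1, h_1 = 3, x_2 = 10, y_2 = 3, z_2 = 4, x_3 = 9, y_3 = 8, z_3 = 1, h_3 = 4, x_4 = 8, y_4 = 1, z_4 = 1, d_4 = 3, h_4 = 3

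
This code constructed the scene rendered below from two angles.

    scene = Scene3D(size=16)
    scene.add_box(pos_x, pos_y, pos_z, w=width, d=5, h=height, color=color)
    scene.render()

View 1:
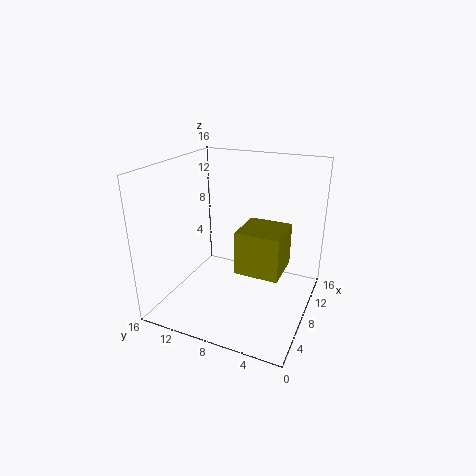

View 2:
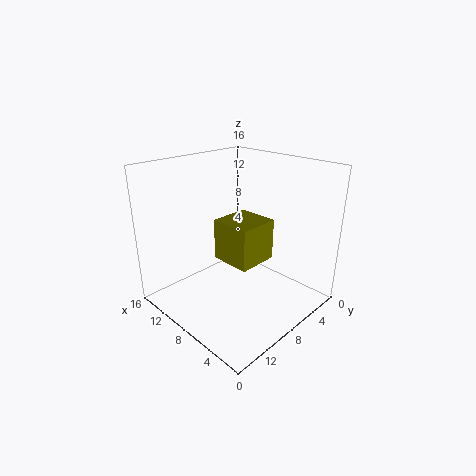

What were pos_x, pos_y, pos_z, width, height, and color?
pos_x = 7
pos_y = 3
pos_z = 4
width = 5
height = 5
color = 'olive'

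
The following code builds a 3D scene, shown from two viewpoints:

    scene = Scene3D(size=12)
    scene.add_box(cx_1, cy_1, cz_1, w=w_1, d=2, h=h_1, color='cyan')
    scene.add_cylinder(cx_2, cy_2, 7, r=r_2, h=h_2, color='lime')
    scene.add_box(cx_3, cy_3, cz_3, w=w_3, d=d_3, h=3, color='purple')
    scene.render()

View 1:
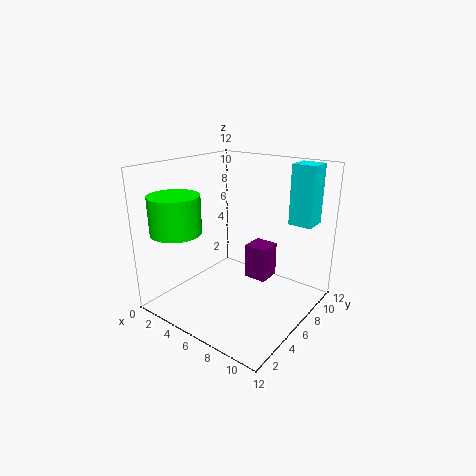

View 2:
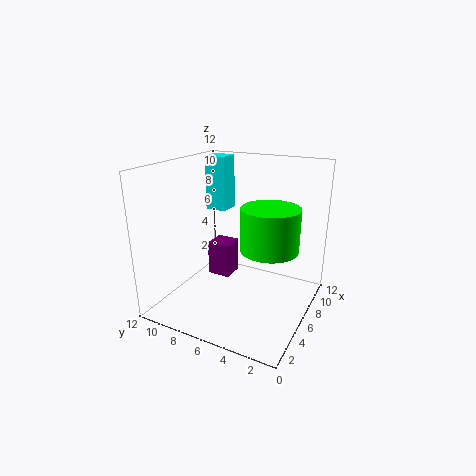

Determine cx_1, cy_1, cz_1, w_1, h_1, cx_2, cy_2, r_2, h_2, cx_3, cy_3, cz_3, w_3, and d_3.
cx_1 = 9, cy_1 = 9, cz_1 = 7, w_1 = 2, h_1 = 5, cx_2 = 3, cy_2 = 2, r_2 = 2, h_2 = 3, cx_3 = 6, cy_3 = 7, cz_3 = 2, w_3 = 2, d_3 = 2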